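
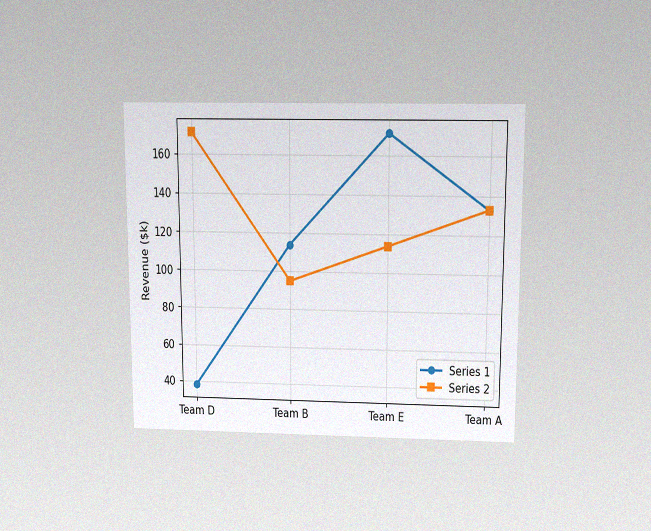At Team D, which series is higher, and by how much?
The chart is viewed slightly from above, with some photo noise. At Team D, Series 2 sits above the other line by $133k.

Series 2, by $133k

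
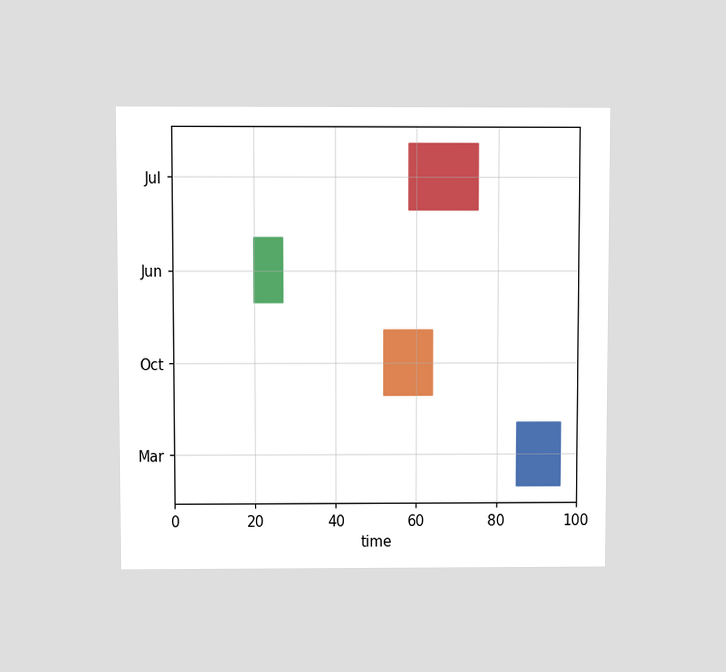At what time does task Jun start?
20

The chart is viewed at a slight angle. The Jun bar begins at t=20.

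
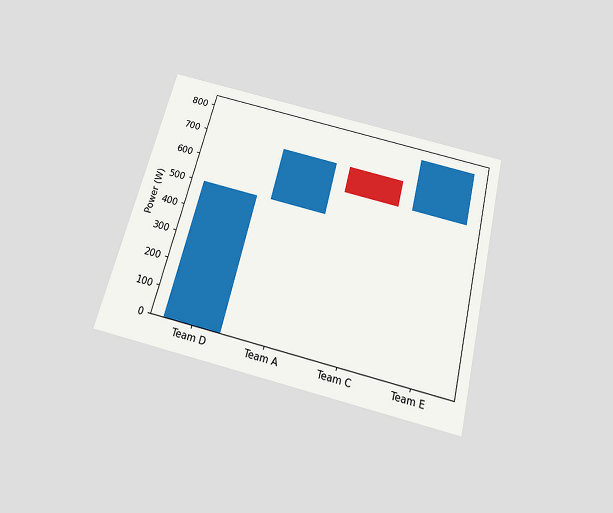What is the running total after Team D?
500W

The chart is tilted about 14° clockwise and viewed slightly from below. After Team D the running total reaches 500W.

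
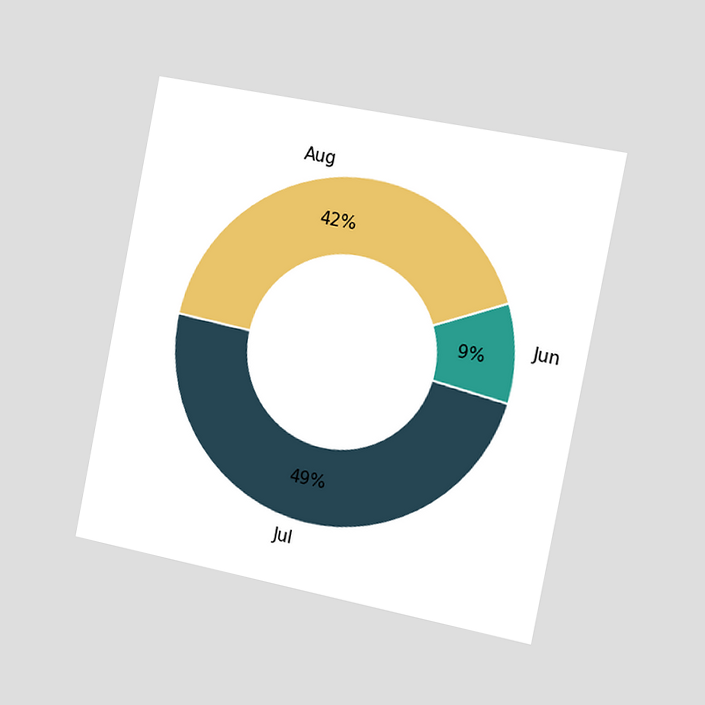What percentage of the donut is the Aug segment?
42%

The chart is tilted about 11° clockwise and viewed slightly from the right. The Aug segment takes up 42% of the ring.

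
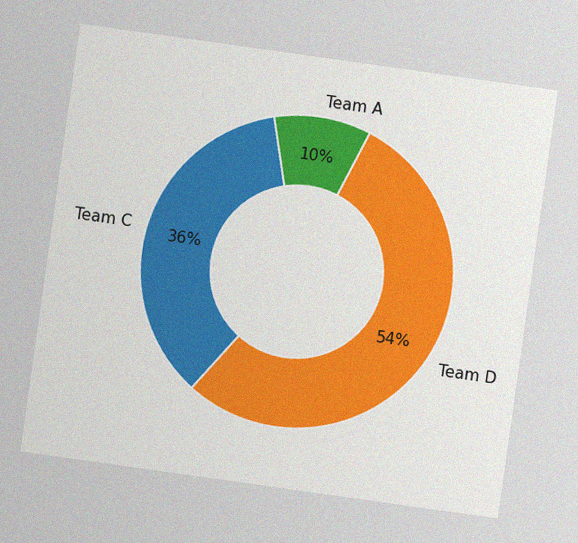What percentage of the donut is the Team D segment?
The chart is tilted about 8° clockwise, with some photo noise. The Team D segment takes up 54% of the ring.

54%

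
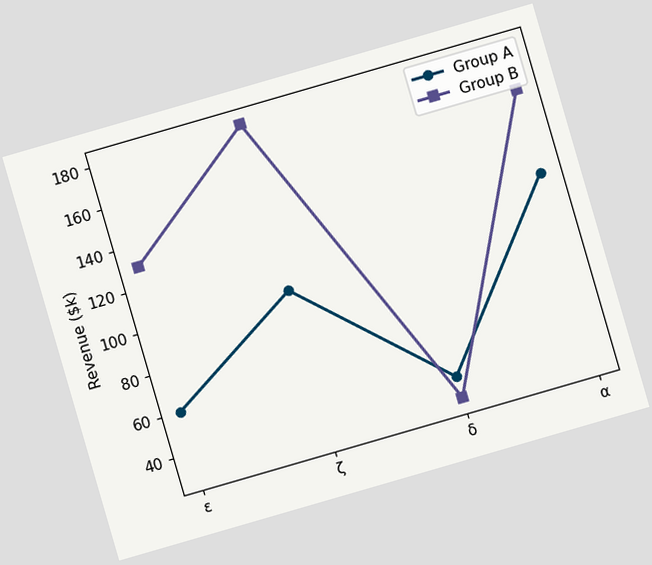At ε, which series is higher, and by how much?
The chart is tilted about 16° counter-clockwise. At ε, Group B sits above the other line by $70k.

Group B, by $70k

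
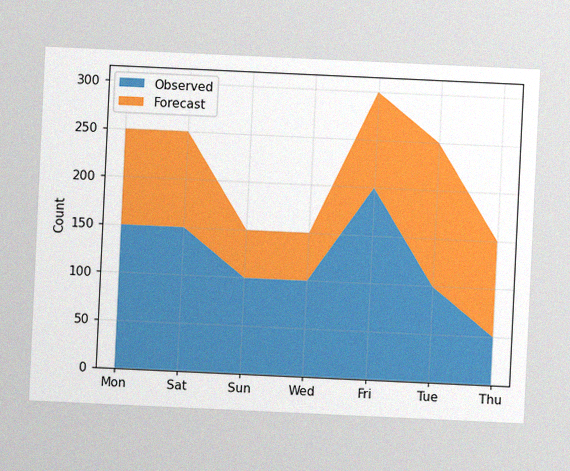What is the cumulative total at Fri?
The chart is tilted about 3° clockwise, with some photo noise. The stacked total at Fri reaches 300.

300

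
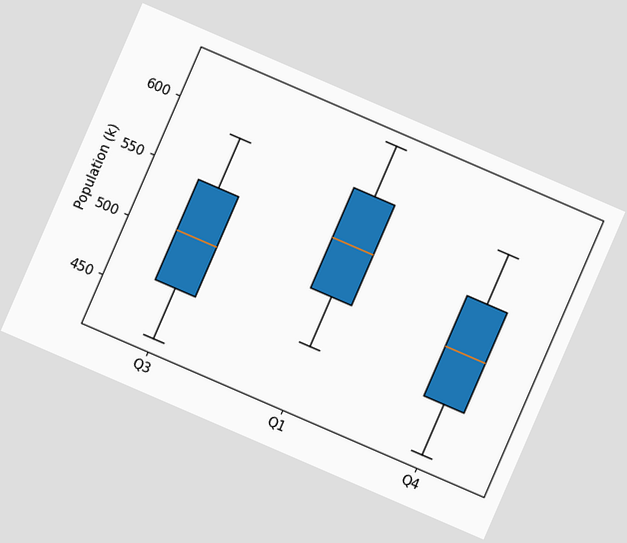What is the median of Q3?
504k

The chart is tilted about 23° clockwise. The median line in the Q3 box sits at 504k.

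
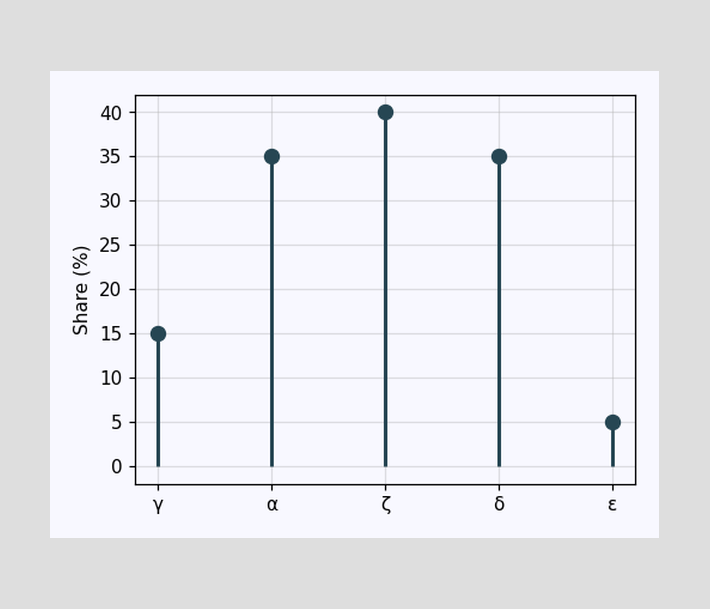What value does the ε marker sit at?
5%

The ε marker sits at 5%.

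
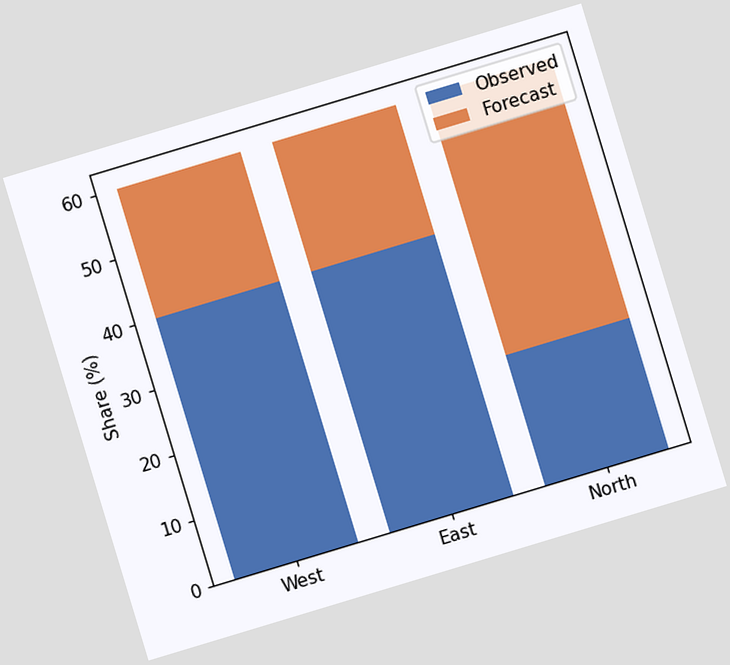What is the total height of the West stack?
60%

The chart is tilted about 17° counter-clockwise. The West stack's top reaches 60% on the y-axis.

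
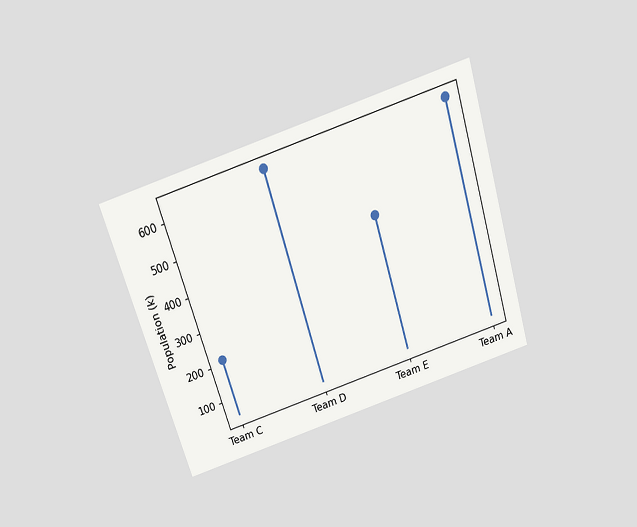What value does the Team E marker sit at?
The chart is tilted about 17° counter-clockwise and viewed slightly from above. The Team E marker sits at 424k.

424k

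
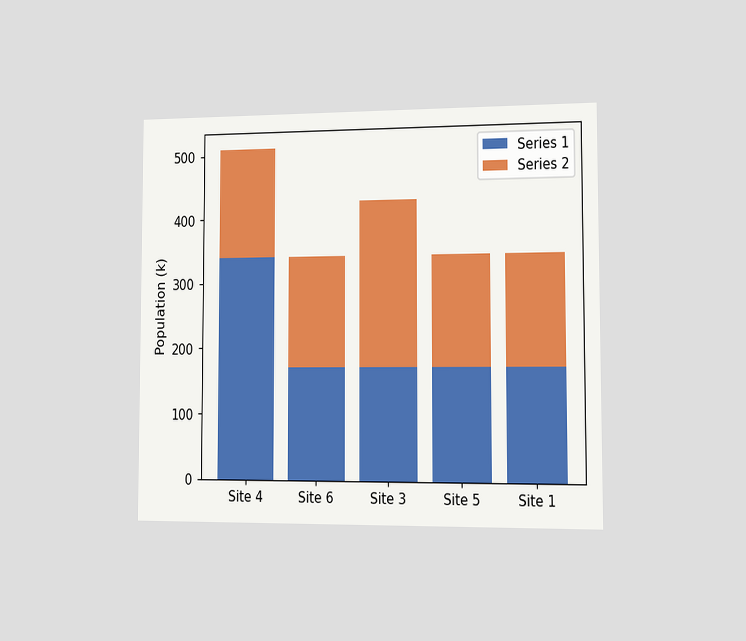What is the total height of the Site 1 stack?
340k

The chart is viewed slightly from the right. The Site 1 stack's top reaches 340k on the y-axis.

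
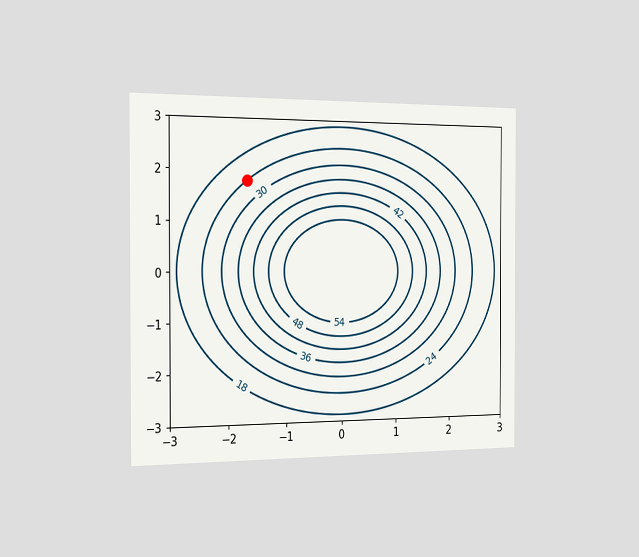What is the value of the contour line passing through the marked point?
24

The chart is viewed slightly from the left. The marked point sits on the contour labelled 24.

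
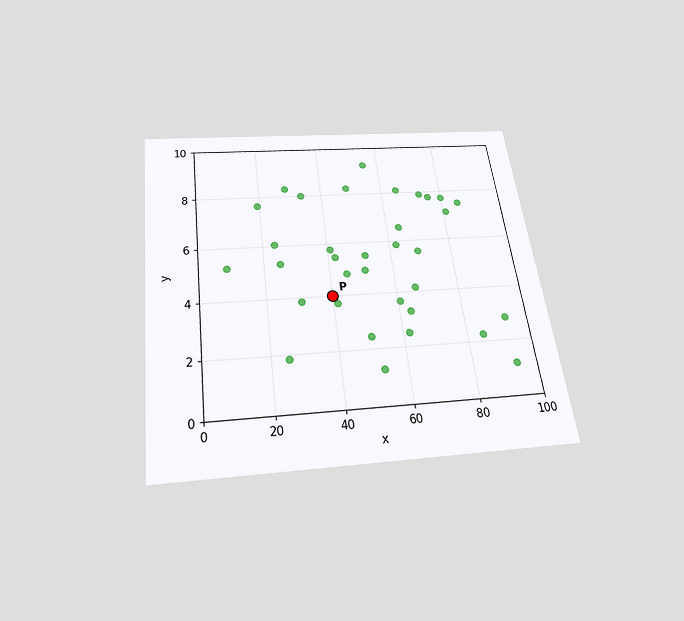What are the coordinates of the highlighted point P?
(40, 4)

The chart is tilted about 7° counter-clockwise and viewed slightly from below. Following the gridlines from P to each axis, P sits at (40, 4).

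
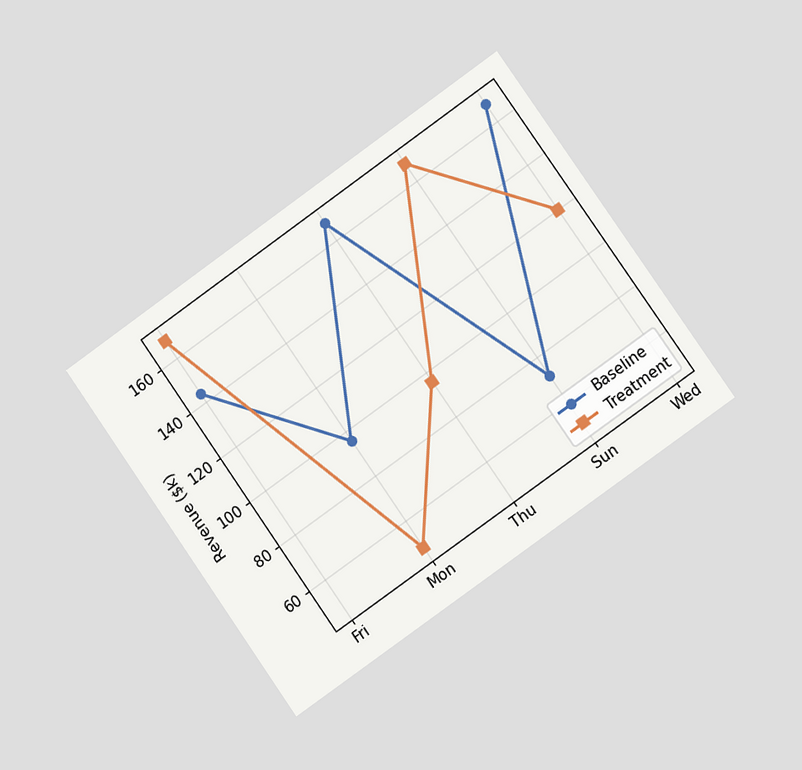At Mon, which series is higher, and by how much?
The chart is tilted about 35° counter-clockwise and viewed at a slight angle. At Mon, Baseline sits above the other line by $48k.

Baseline, by $48k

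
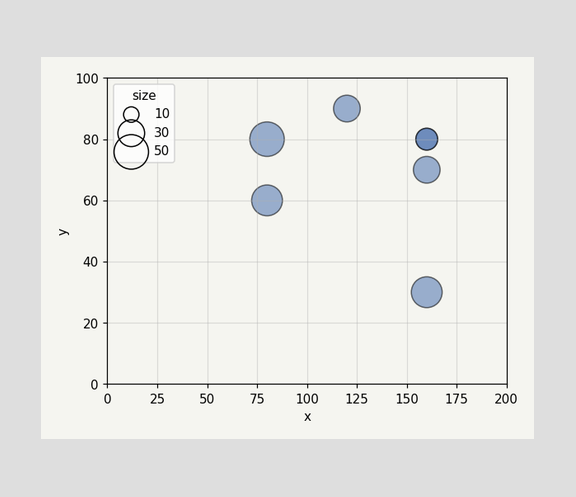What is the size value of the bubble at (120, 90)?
30

Matching the bubble at (120, 90) against the size legend gives 30.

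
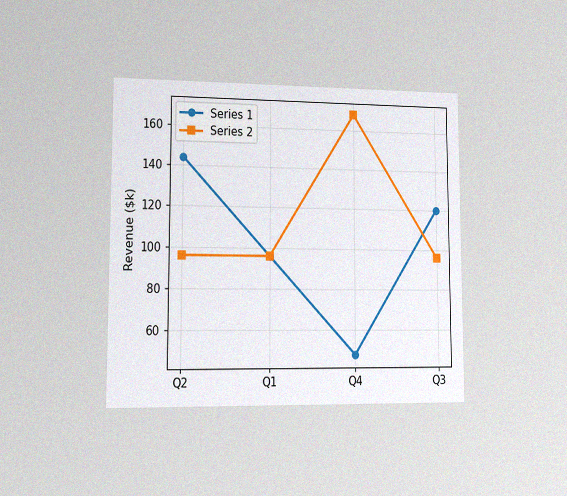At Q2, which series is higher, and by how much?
Series 1, by $48k

The chart is viewed at a slight angle, with some photo noise. At Q2, Series 1 sits above the other line by $48k.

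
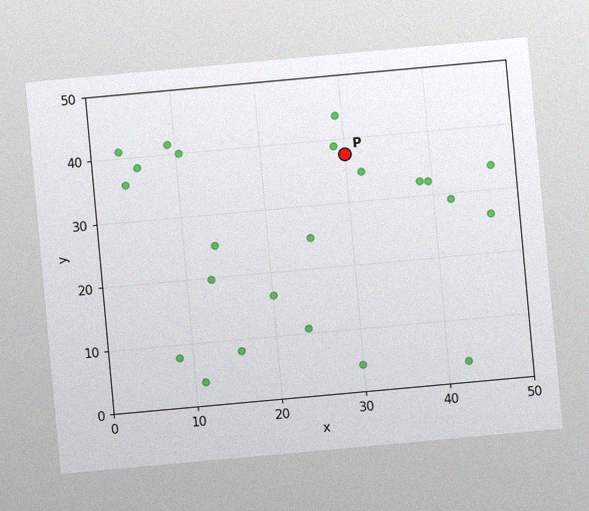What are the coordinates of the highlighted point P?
The chart is tilted about 5° counter-clockwise, with some photo noise. Following the gridlines from P to each axis, P sits at (30, 37.5).

(30, 37.5)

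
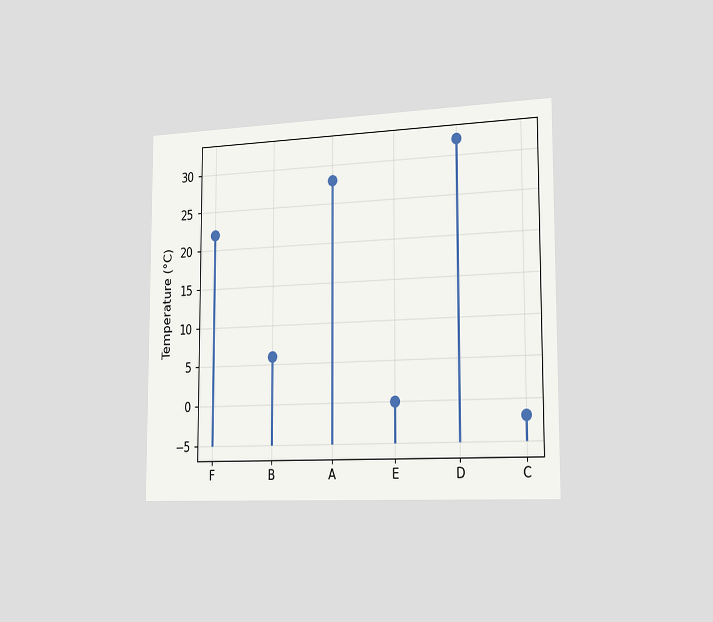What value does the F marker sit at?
The chart is viewed slightly from the right. The F marker sits at 22°C.

22°C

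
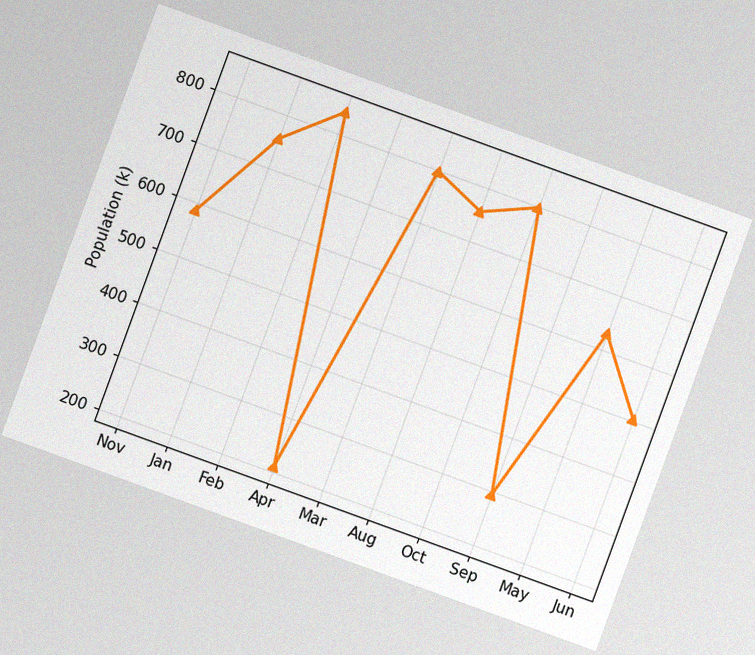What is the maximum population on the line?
The chart is tilted about 20° clockwise, with some photo noise. The highest point is at Feb, and reading across to the y-axis gives 840k.

840k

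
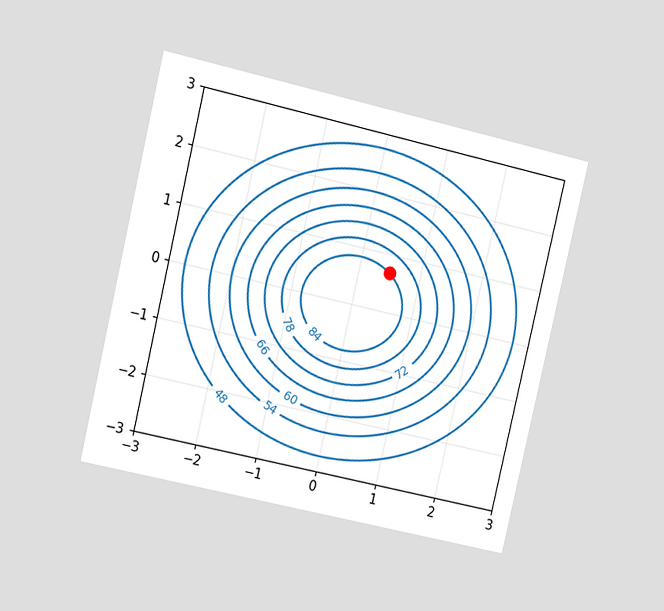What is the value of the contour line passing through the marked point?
84

The chart is tilted about 13° clockwise and viewed slightly from the left. The marked point sits on the contour labelled 84.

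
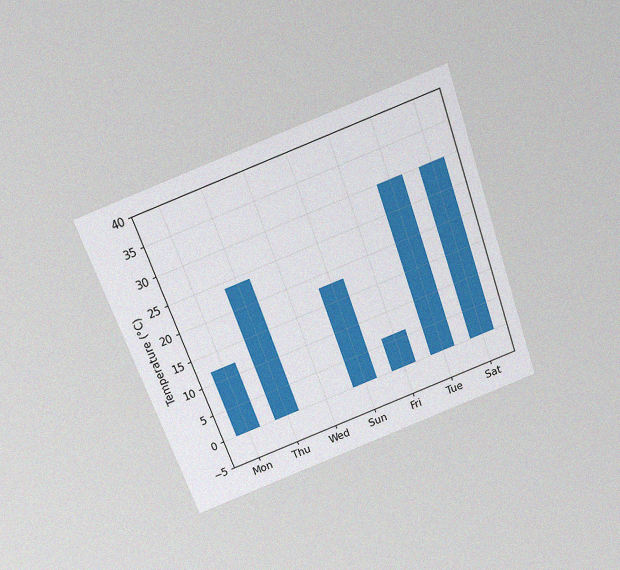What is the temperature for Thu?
The chart is tilted about 20° counter-clockwise and viewed slightly from above, with some photo noise. Reading along the chart's y-axis, the Thu bar reaches 24°C.

24°C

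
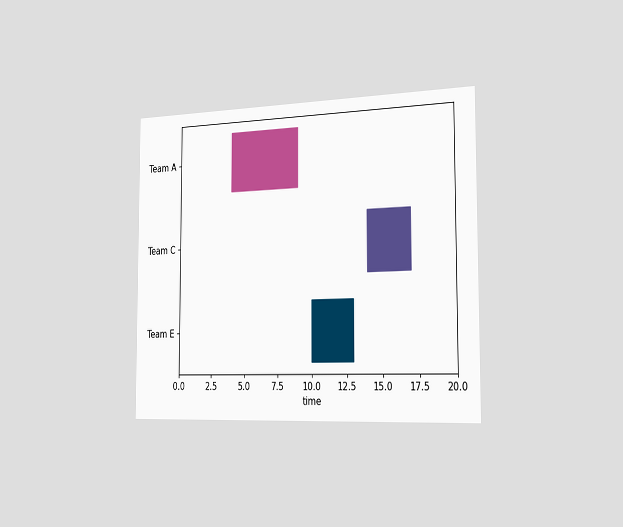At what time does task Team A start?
4

The chart is viewed slightly from the right. The Team A bar begins at t=4.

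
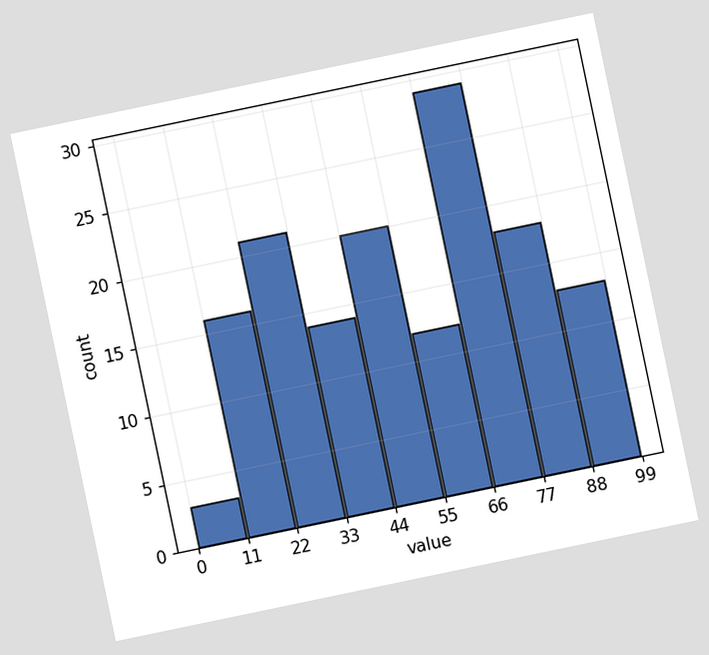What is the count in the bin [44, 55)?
20

The chart is tilted about 12° counter-clockwise. The [44, 55) bin has height 20.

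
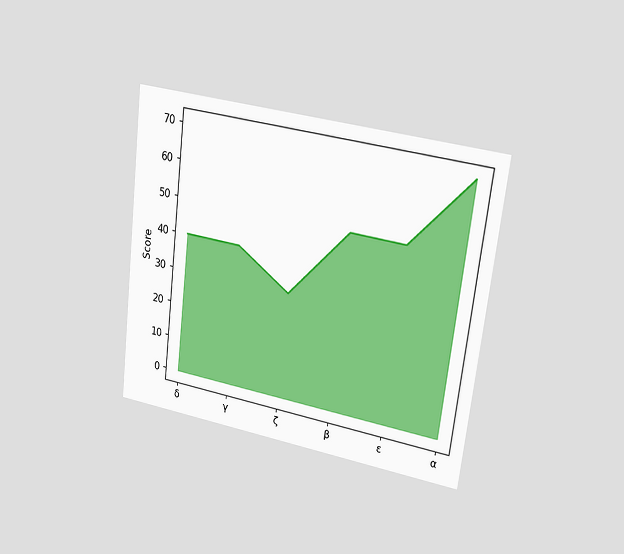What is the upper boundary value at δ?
The chart is tilted about 7° clockwise and viewed at a slight angle. At δ the upper boundary is at 40.

40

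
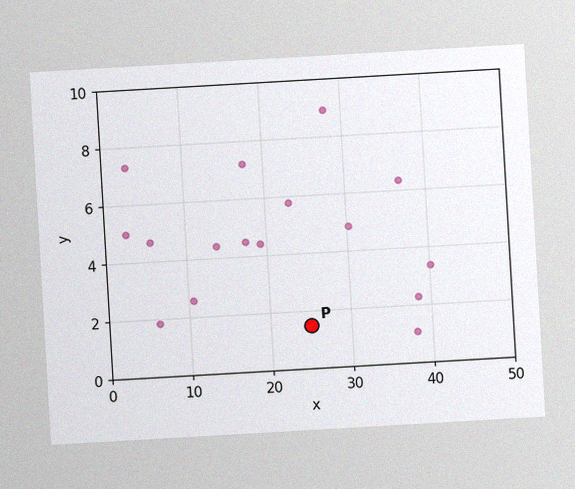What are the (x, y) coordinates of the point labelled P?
The chart is tilted about 3° counter-clockwise, with some photo noise. Following the gridlines from P to each axis, P sits at (25, 1.5).

(25, 1.5)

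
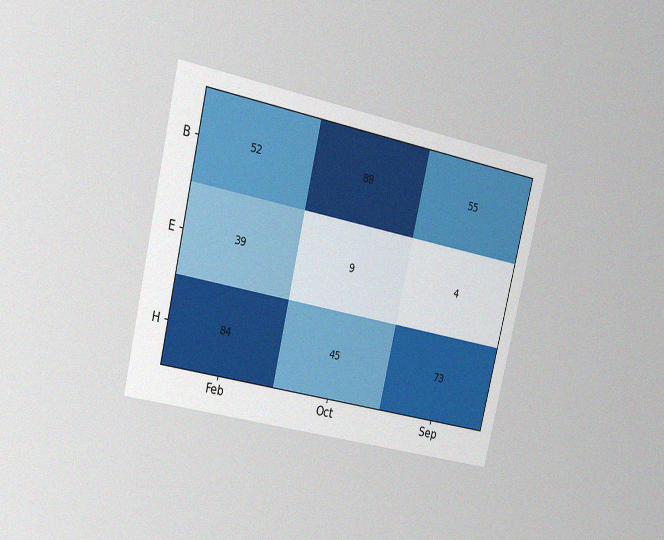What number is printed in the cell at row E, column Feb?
The chart is tilted about 13° clockwise and viewed slightly from the left, with some photo noise. The (E, Feb) cell reads 39.

39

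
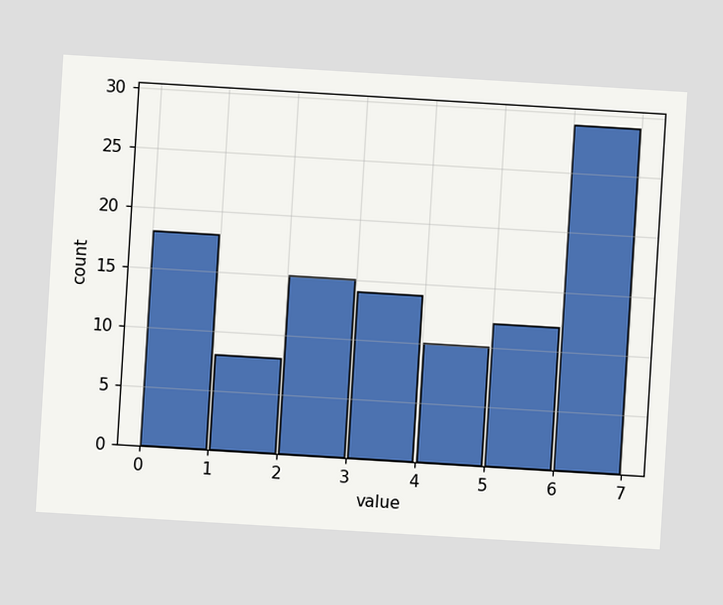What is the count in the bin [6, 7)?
The chart is tilted about 3° clockwise. The [6, 7) bin has height 29.

29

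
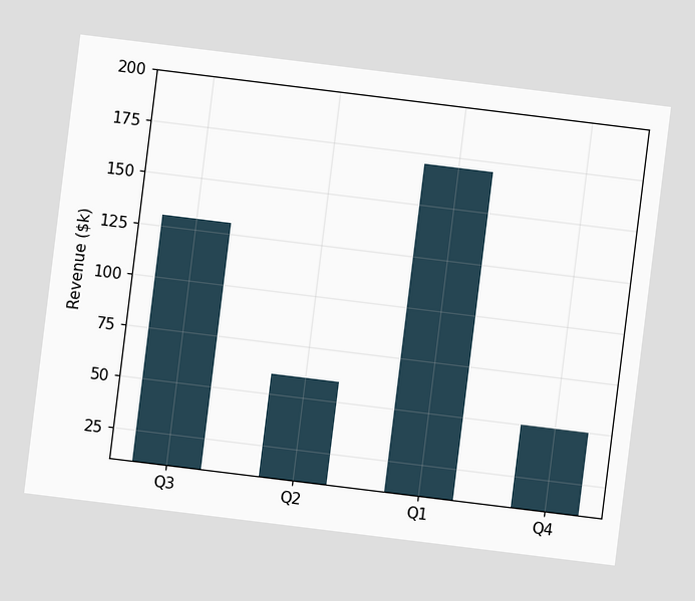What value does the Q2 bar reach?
The chart is tilted about 7° clockwise. Reading along the chart's y-axis, the Q2 bar reaches $60k.

$60k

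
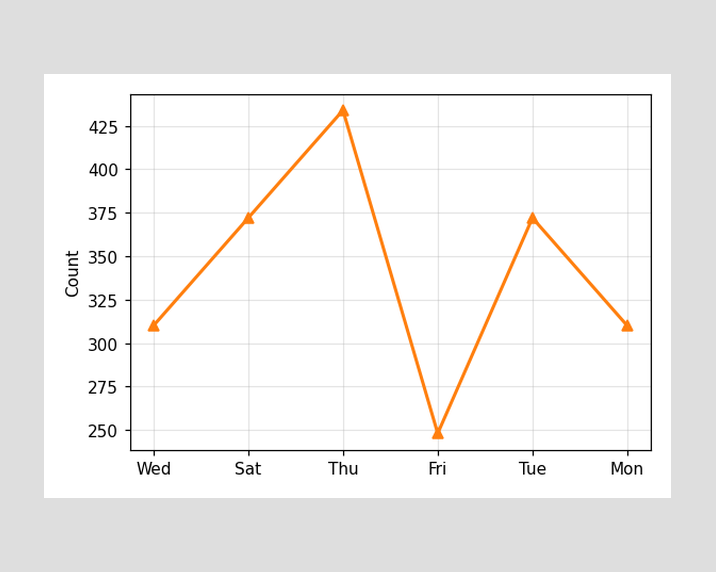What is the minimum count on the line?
248

The lowest point is at Fri, and reading across to the y-axis gives 248.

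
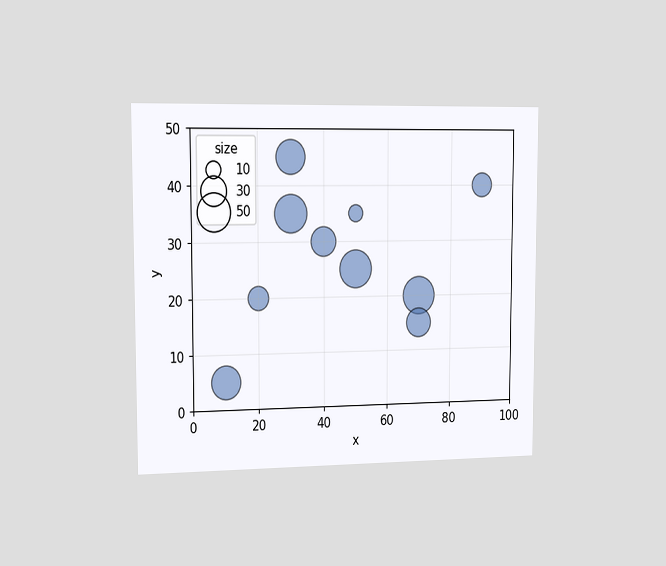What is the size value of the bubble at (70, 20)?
The chart is viewed slightly from the left. Matching the bubble at (70, 20) against the size legend gives 50.

50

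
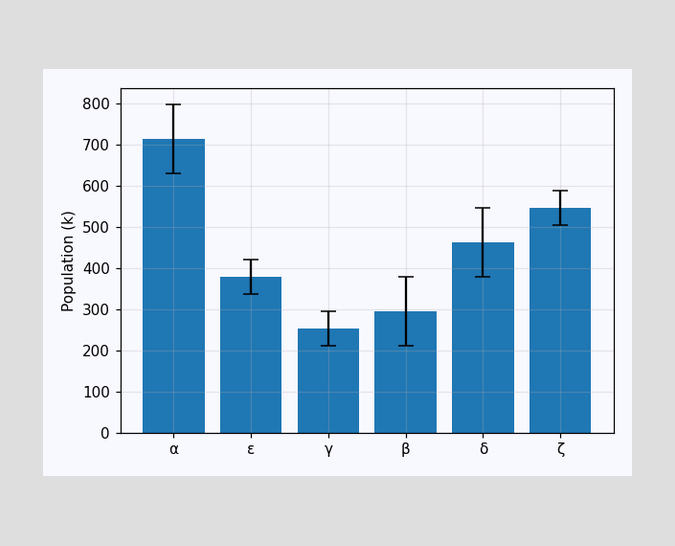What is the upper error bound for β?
378k

The β bar's upper whisker reaches 378k.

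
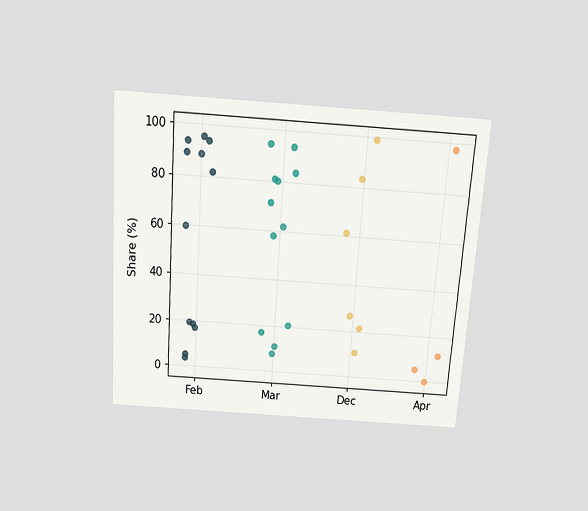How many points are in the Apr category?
The chart is tilted about 4° clockwise and viewed slightly from above. Counting the markers in the Apr column gives 4.

4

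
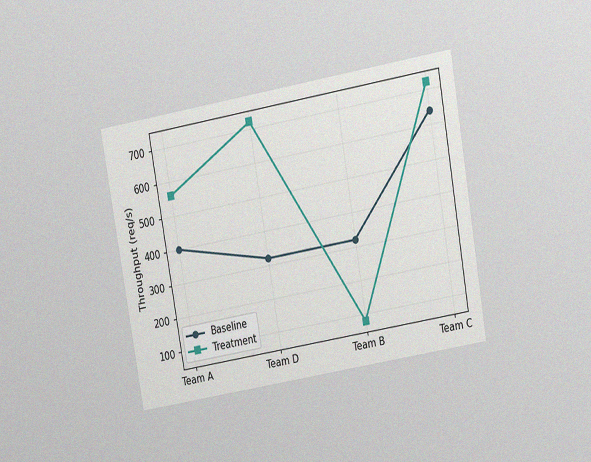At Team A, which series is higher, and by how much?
Treatment, by 160req/s

The chart is tilted about 10° counter-clockwise and viewed slightly from above, with some photo noise. At Team A, Treatment sits above the other line by 160req/s.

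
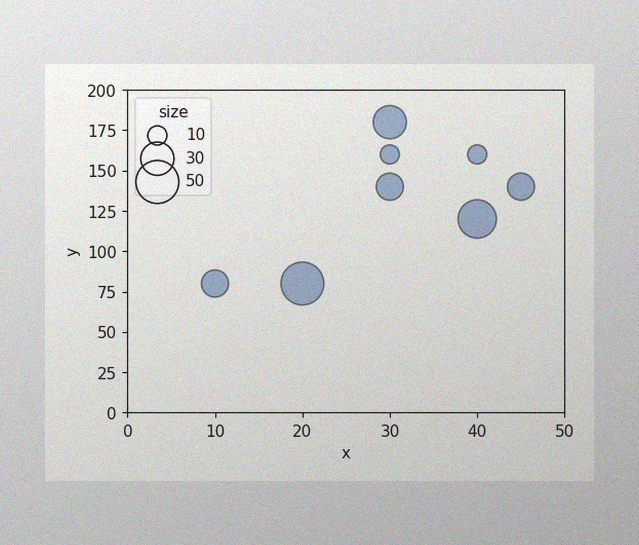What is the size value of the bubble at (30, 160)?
The image has some photo noise and uneven lighting. Matching the bubble at (30, 160) against the size legend gives 10.

10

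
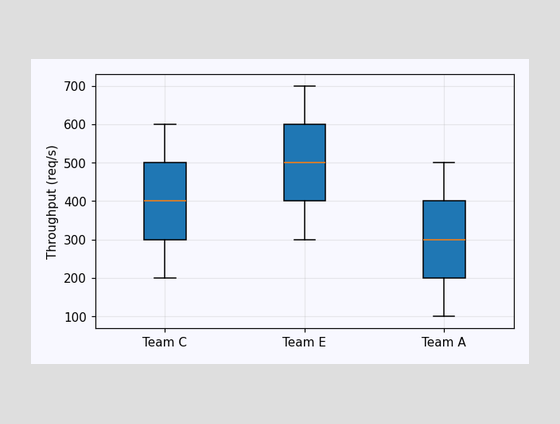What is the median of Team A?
The median line in the Team A box sits at 300req/s.

300req/s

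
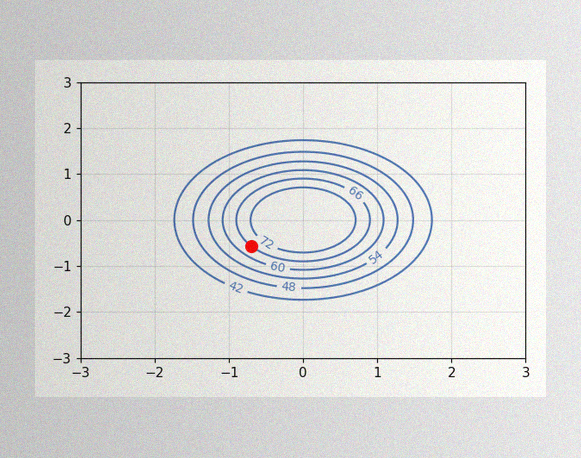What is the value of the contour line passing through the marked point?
66

The image has some photo noise and uneven lighting. The marked point sits on the contour labelled 66.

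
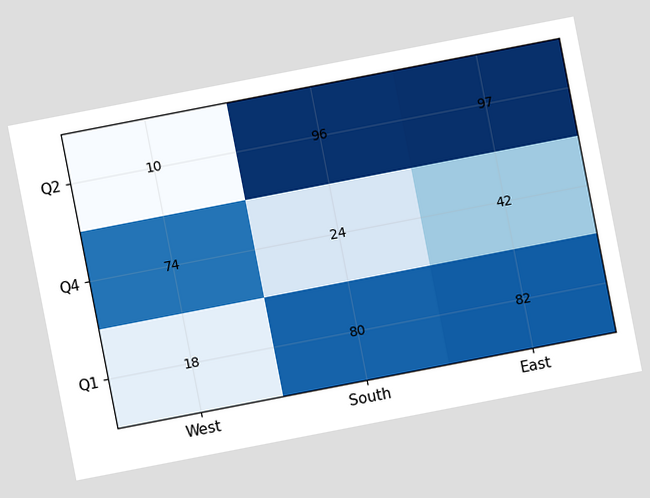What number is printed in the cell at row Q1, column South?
80

The chart is tilted about 11° counter-clockwise. The (Q1, South) cell reads 80.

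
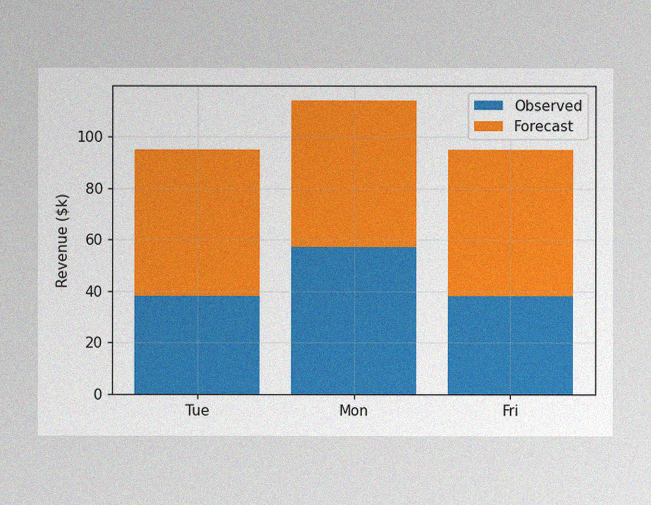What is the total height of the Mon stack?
The image has some photo noise and uneven lighting. The Mon stack's top reaches $114k on the y-axis.

$114k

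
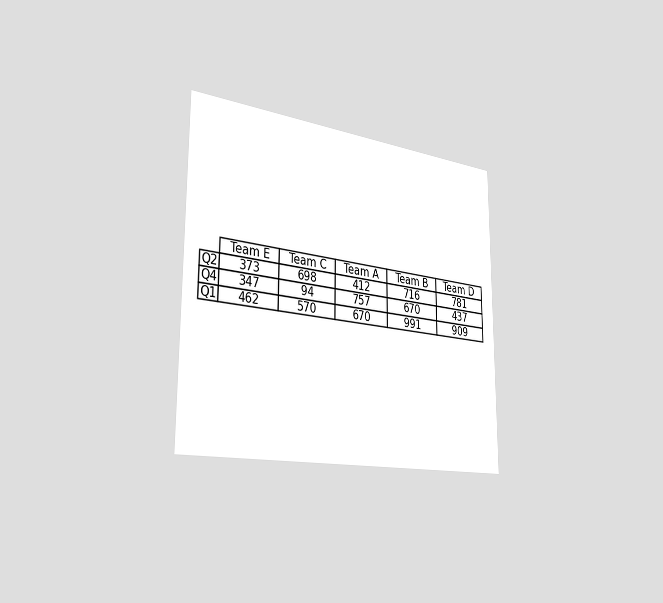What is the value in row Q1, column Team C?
570

The chart is viewed slightly from the left. The (Q1, Team C) cell reads 570.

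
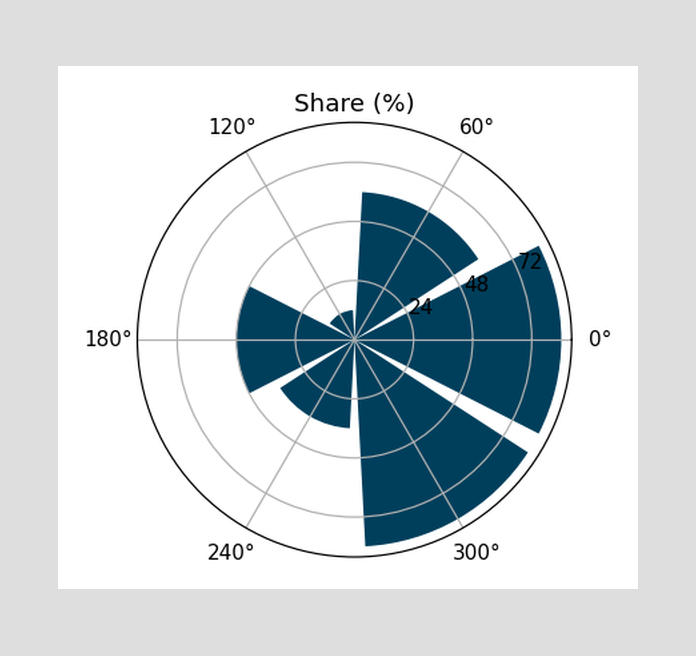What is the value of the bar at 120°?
12%

The bar at 120° reaches 12% on the radial axis.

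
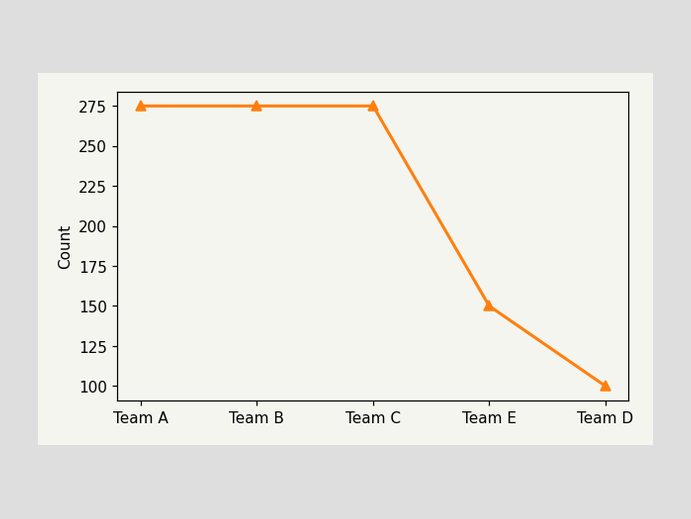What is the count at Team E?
At Team E, the line is at 150.

150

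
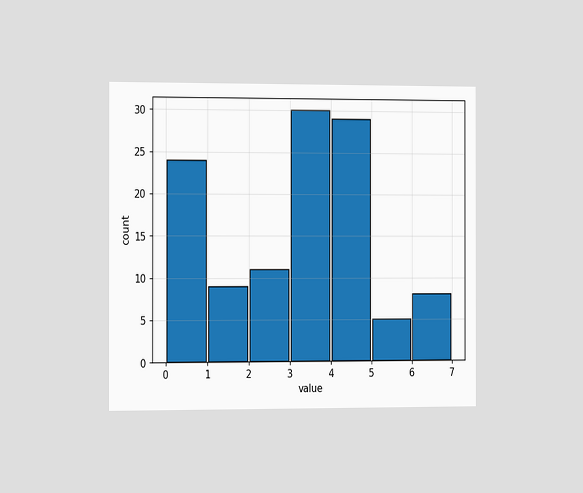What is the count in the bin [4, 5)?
29

The chart is viewed slightly from the left. The [4, 5) bin has height 29.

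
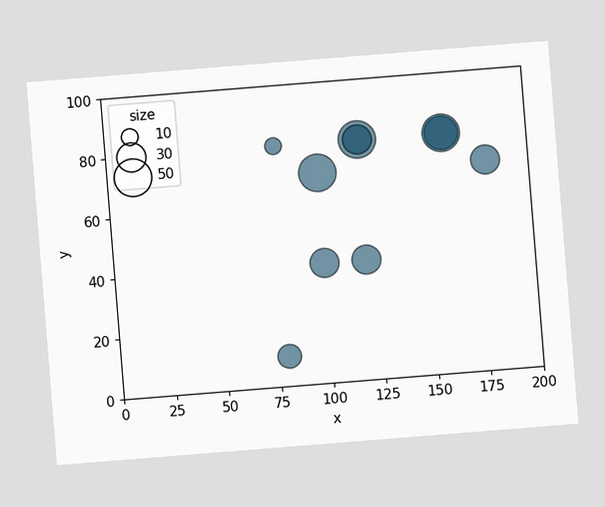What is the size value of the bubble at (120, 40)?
30

The chart is tilted about 5° counter-clockwise. Matching the bubble at (120, 40) against the size legend gives 30.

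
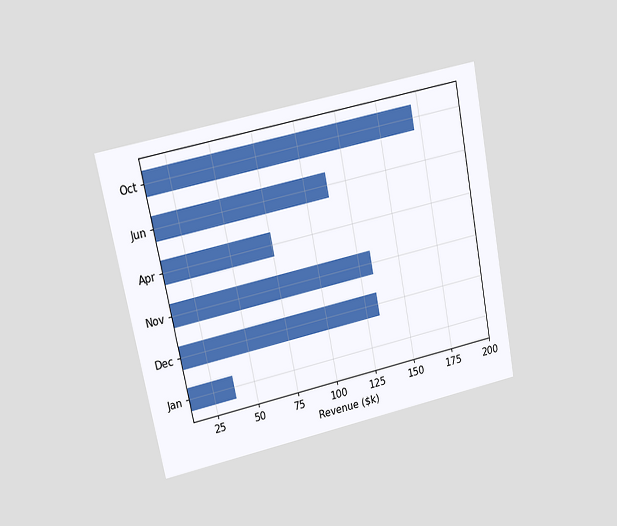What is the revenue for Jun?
The chart is tilted about 11° counter-clockwise and viewed at a slight angle. Reading along the chart's x-axis, the Jun bar reaches $114k.

$114k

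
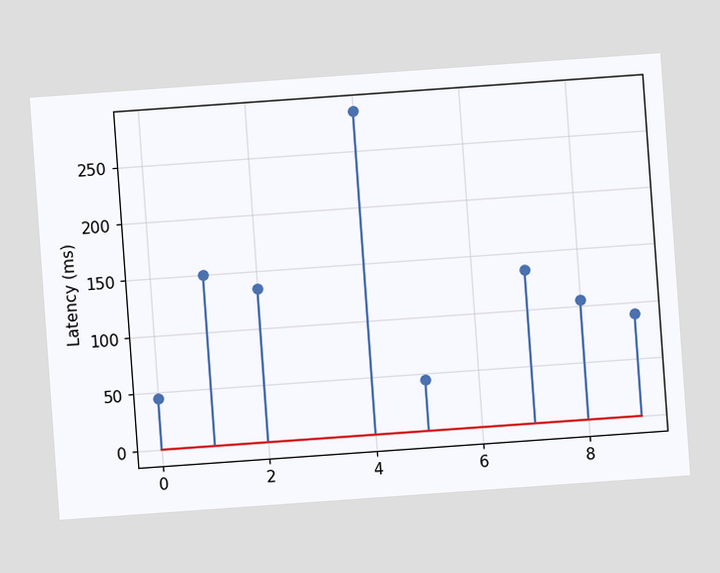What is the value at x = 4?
285ms

The chart is tilted about 4° counter-clockwise. The stem at x=4 reaches 285ms.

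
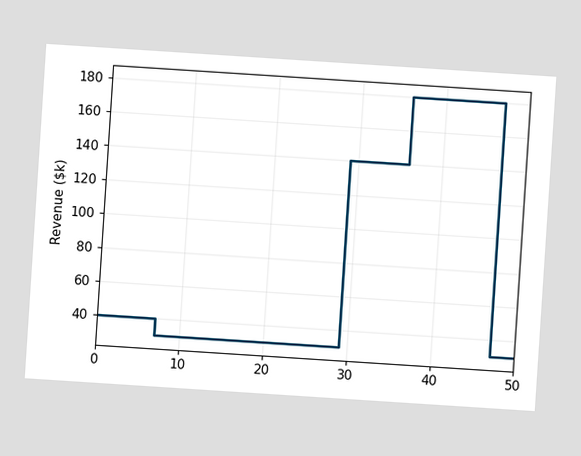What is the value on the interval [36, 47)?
$180k

The chart is tilted about 4° clockwise. On [36, 47) the step sits at $180k.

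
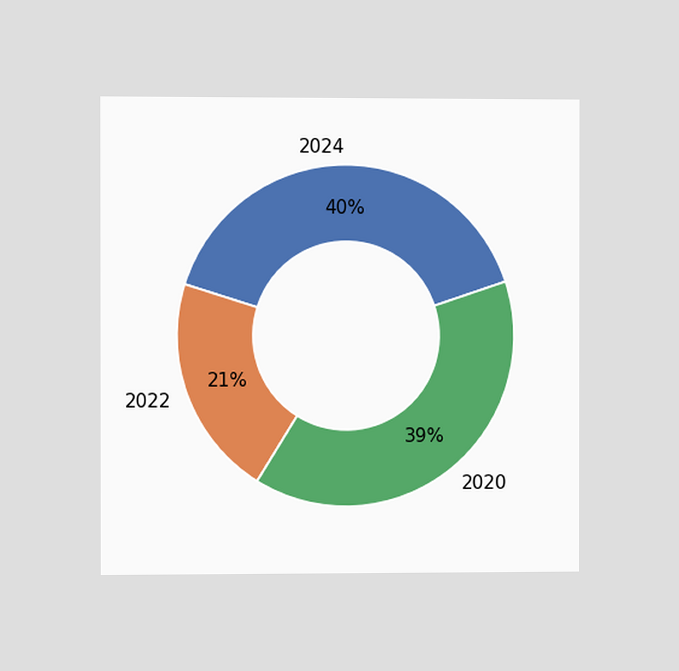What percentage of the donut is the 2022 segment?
21%

The chart is viewed slightly from the left. The 2022 segment takes up 21% of the ring.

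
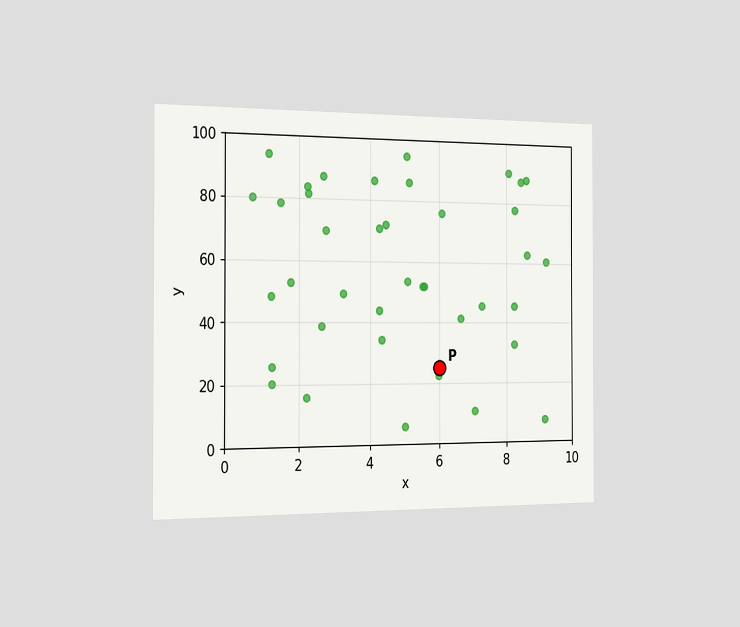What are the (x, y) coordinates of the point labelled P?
The chart is viewed slightly from the left. Following the gridlines from P to each axis, P sits at (6, 25).

(6, 25)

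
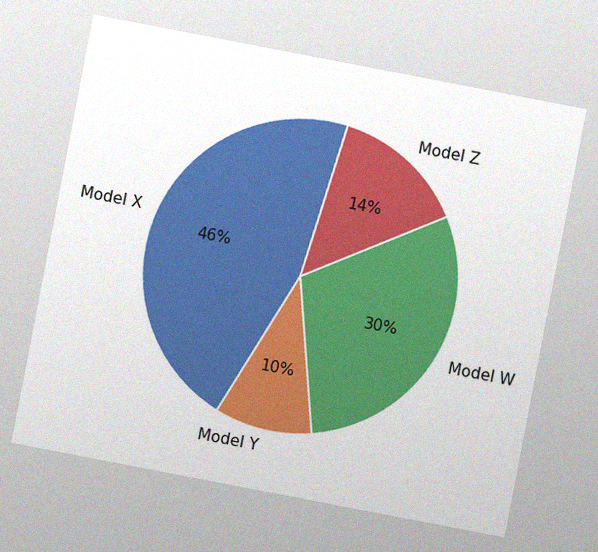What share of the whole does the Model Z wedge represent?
The chart is tilted about 11° clockwise, with some photo noise. The Model Z slice takes up 14% of the pie.

14%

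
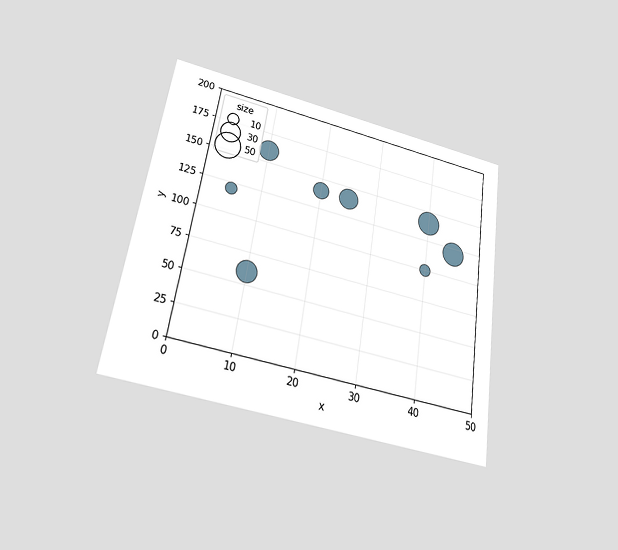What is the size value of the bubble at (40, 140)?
40

The chart is tilted about 9° clockwise and viewed slightly from below. Matching the bubble at (40, 140) against the size legend gives 40.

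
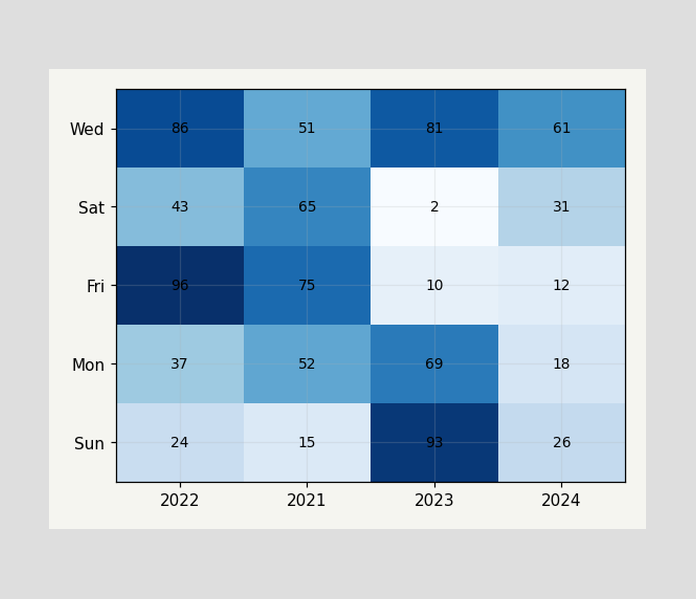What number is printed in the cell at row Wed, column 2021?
51

The (Wed, 2021) cell reads 51.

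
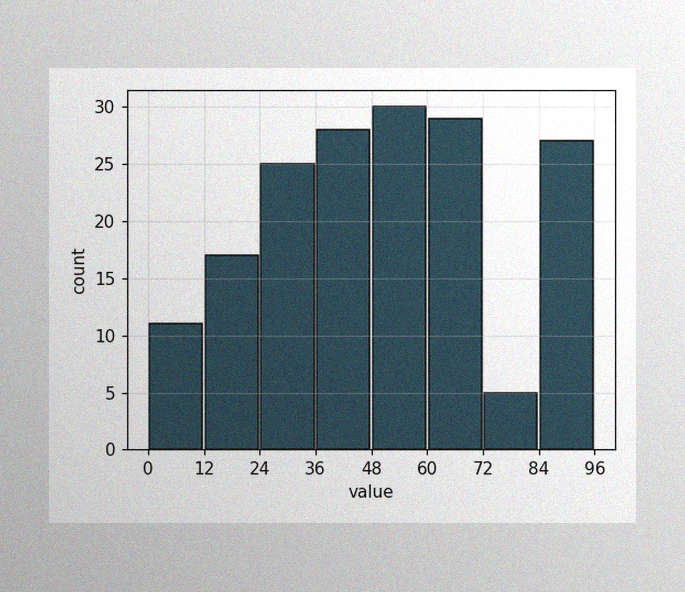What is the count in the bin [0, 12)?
The image has some photo noise and uneven lighting. The [0, 12) bin has height 11.

11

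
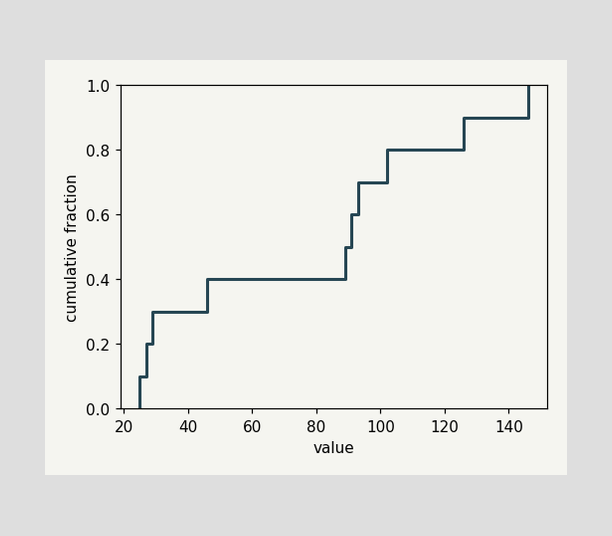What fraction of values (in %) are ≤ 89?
At x=89 the ECDF step is at 50%.

50%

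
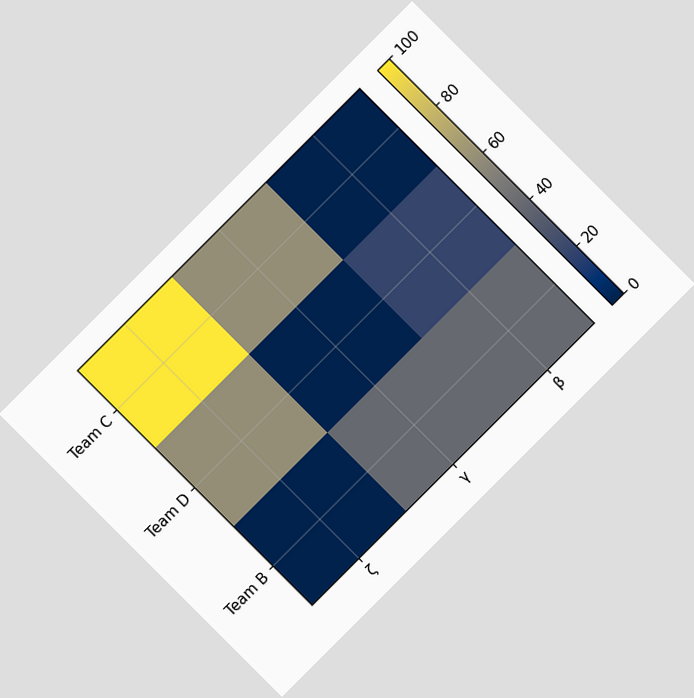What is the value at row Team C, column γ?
60

The chart is tilted about 45° counter-clockwise. Matching cell (Team C, γ) against the colorbar gives 60.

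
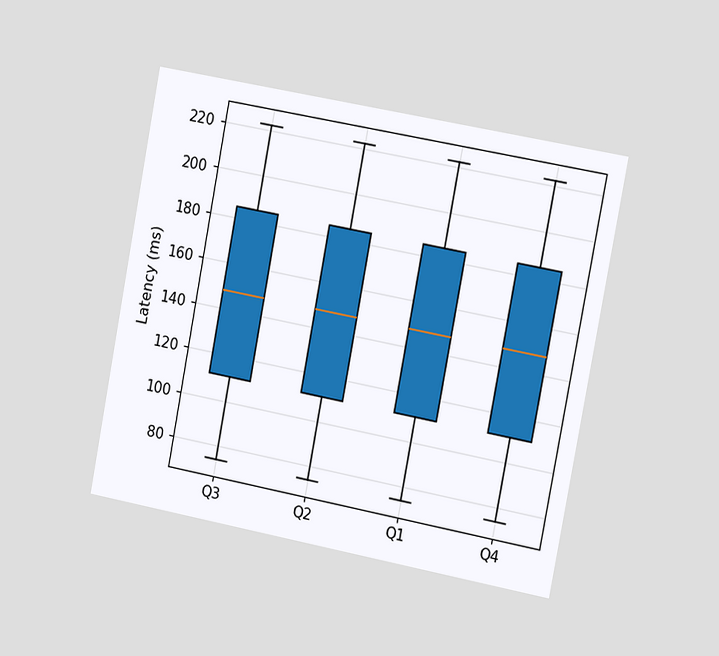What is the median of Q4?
148ms

The chart is tilted about 11° clockwise and viewed slightly from the right. The median line in the Q4 box sits at 148ms.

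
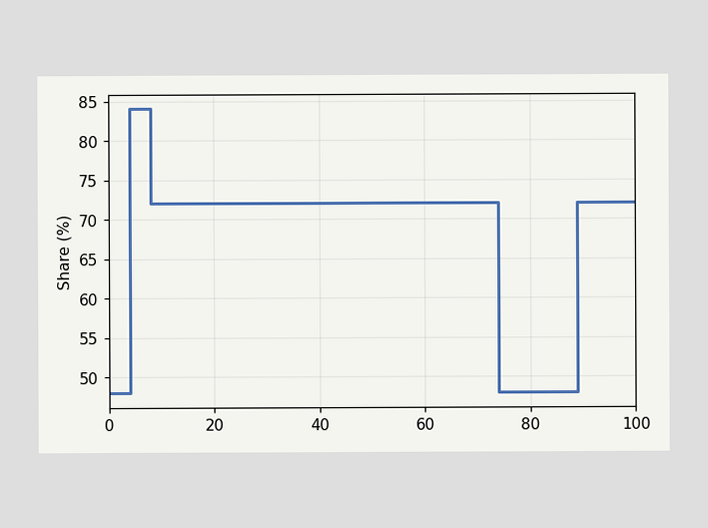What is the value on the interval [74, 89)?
48%

On [74, 89) the step sits at 48%.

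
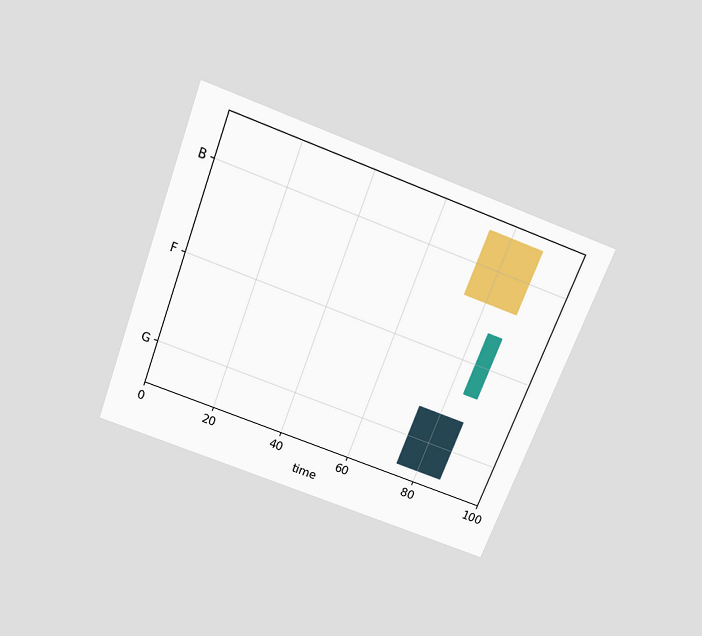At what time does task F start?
84

The chart is tilted about 21° clockwise and viewed slightly from above. The F bar begins at t=84.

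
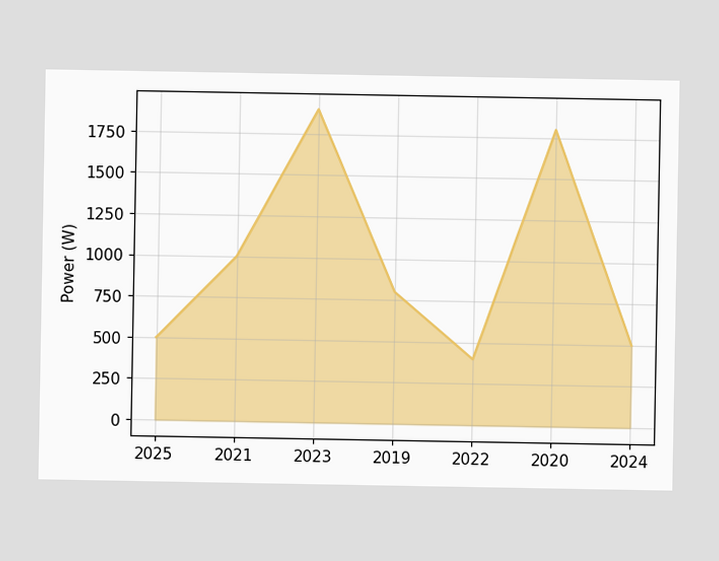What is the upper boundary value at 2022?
At 2022 the upper boundary is at 400W.

400W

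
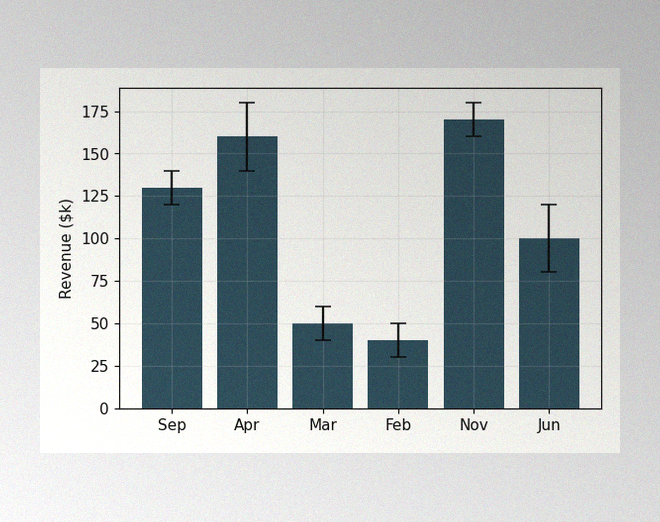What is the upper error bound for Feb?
$50k

The image has some photo noise and uneven lighting. The Feb bar's upper whisker reaches $50k.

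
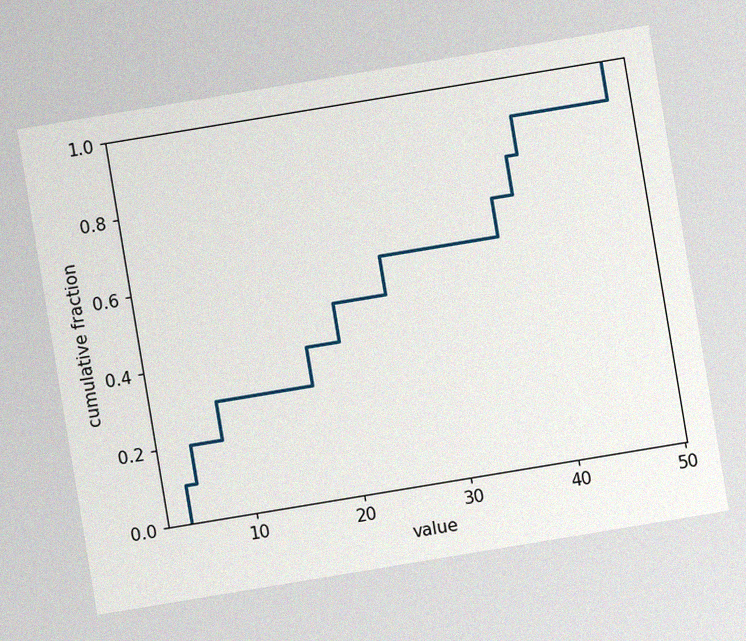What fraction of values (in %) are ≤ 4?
10%

The chart is tilted about 9° counter-clockwise, with some photo noise. At x=4 the ECDF step is at 10%.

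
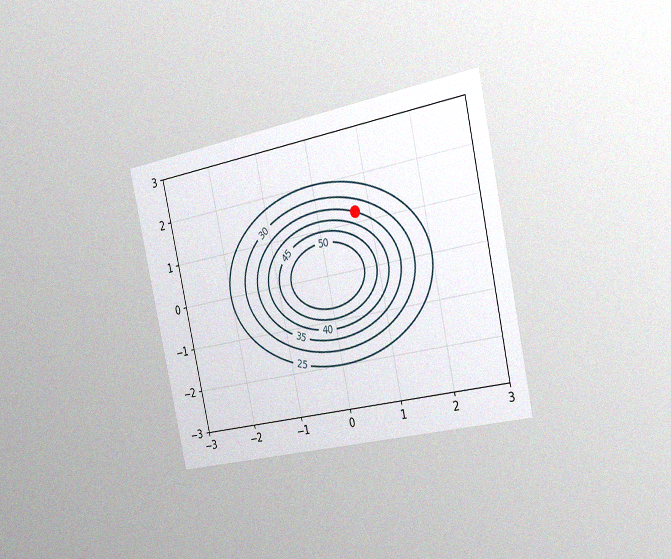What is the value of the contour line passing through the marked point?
The chart is tilted about 12° counter-clockwise and viewed slightly from the right, with some photo noise. The marked point sits on the contour labelled 35.

35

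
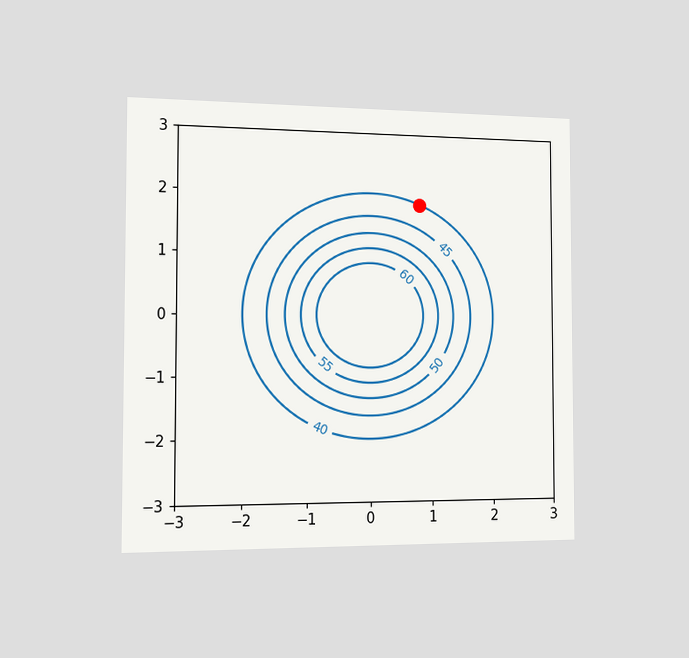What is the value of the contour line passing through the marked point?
40

The chart is viewed slightly from the left. The marked point sits on the contour labelled 40.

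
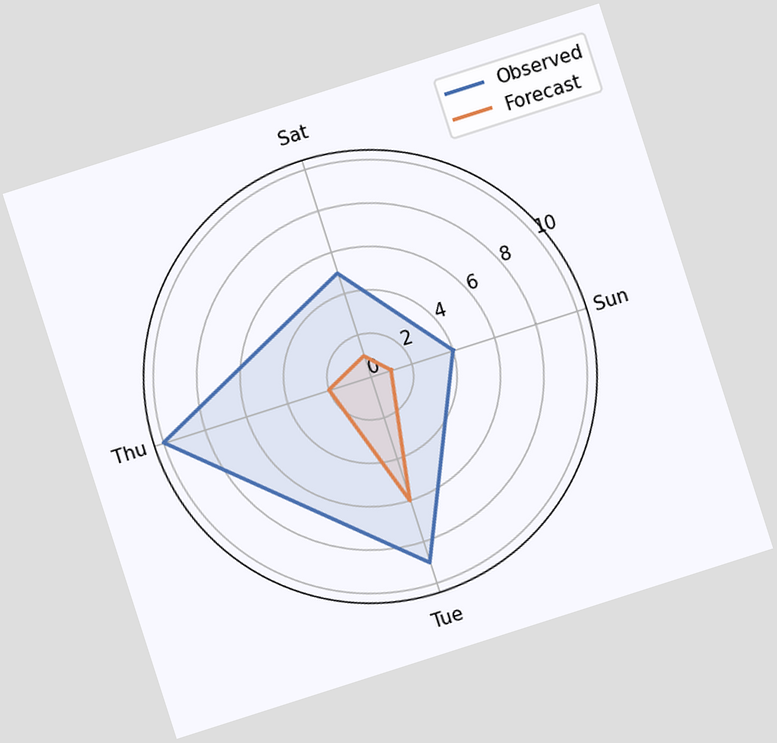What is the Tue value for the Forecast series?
6

The chart is tilted about 18° counter-clockwise. On the Tue axis, Forecast reaches 6.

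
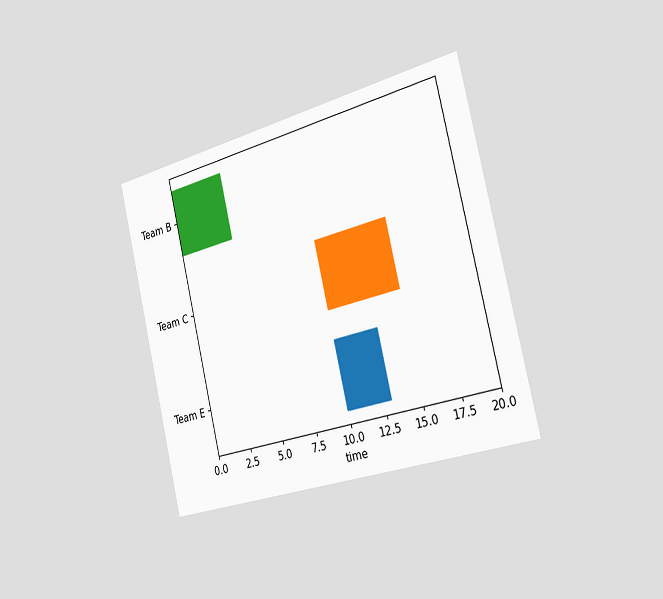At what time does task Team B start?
0

The chart is tilted about 14° counter-clockwise and viewed slightly from the right. The Team B bar begins at t=0.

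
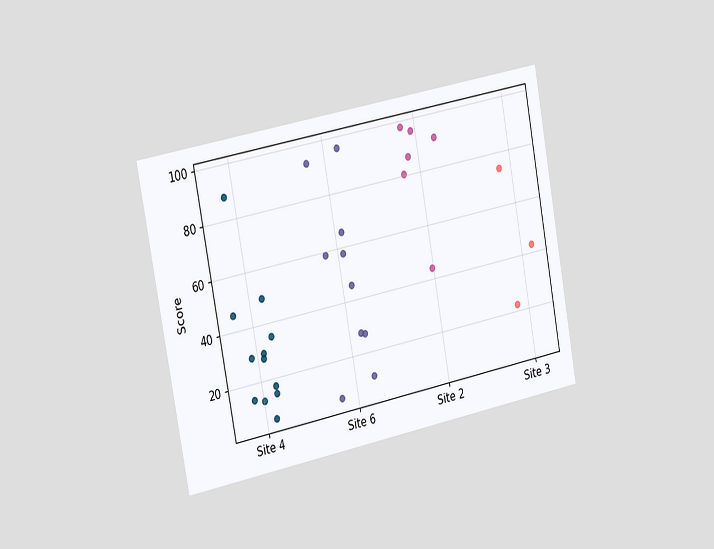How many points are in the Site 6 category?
The chart is tilted about 11° counter-clockwise and viewed slightly from the left. Counting the markers in the Site 6 column gives 10.

10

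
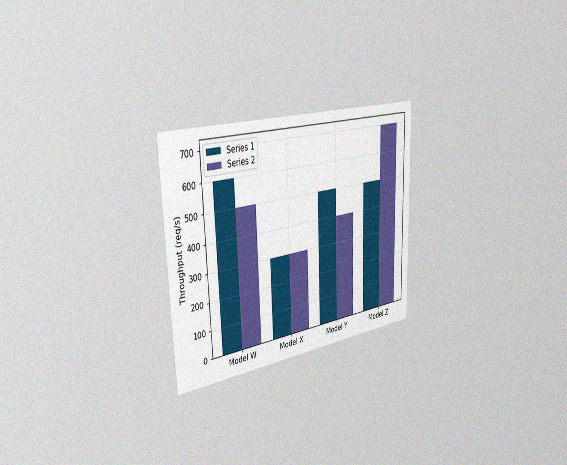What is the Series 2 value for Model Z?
The chart is viewed slightly from the left, with some photo noise. The Series 2 bar at Model Z reaches 700req/s on the y-axis.

700req/s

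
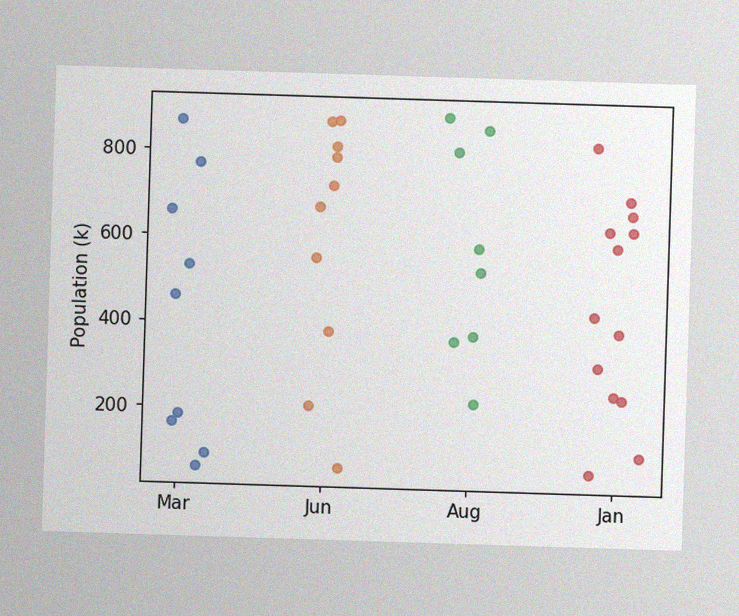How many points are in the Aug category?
The image has some photo noise and uneven lighting. Counting the markers in the Aug column gives 8.

8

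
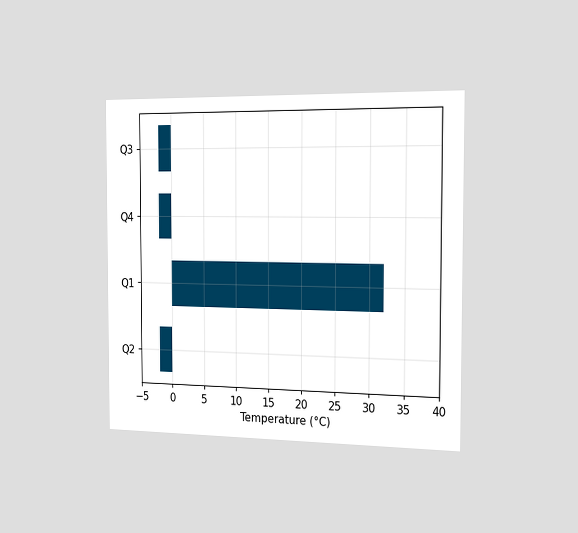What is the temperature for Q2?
The chart is viewed slightly from the right. Reading along the chart's x-axis, the Q2 bar reaches -2°C.

-2°C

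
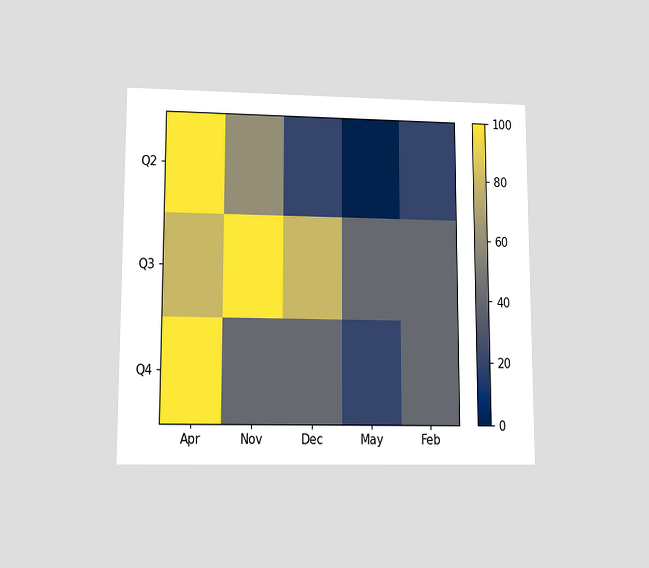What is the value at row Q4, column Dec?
40

The chart is viewed at a slight angle. Matching cell (Q4, Dec) against the colorbar gives 40.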